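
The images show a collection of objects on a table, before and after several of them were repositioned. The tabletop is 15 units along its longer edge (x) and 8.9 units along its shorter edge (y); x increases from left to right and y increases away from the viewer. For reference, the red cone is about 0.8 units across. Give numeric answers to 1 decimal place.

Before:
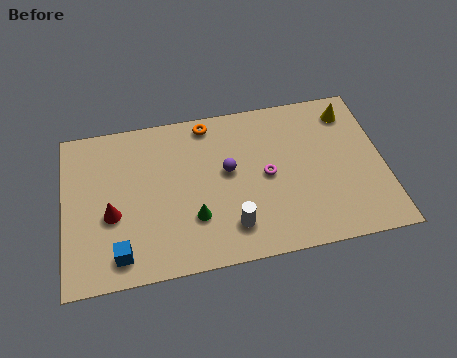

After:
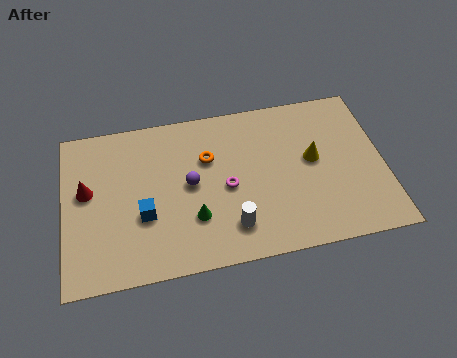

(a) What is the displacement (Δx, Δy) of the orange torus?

(-0.1, -2.0)

From the two frames, the orange torus sits at roughly (6.9, 7.9) before and (6.8, 5.9) after.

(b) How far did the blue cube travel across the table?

2.2

From (2.5, 1.4) to (3.7, 3.3), the blue cube covered √(1.2² + 1.9²) ≈ 2.2 units.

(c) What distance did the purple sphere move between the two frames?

1.8

From (7.7, 5.0) to (5.9, 4.6), the purple sphere covered √(1.8² + 0.4²) ≈ 1.8 units.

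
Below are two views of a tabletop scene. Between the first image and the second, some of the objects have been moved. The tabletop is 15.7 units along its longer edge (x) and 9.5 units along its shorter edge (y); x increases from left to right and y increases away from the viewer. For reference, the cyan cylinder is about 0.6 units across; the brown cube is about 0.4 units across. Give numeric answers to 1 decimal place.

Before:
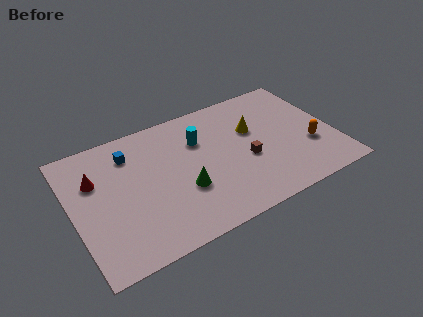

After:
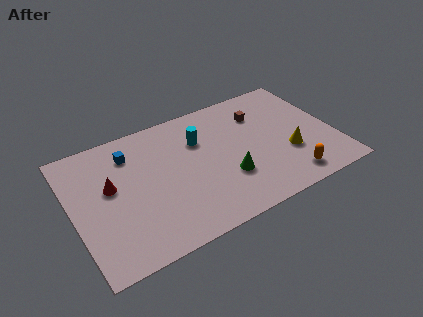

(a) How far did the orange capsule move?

2.5

The orange capsule moved from about (14.1, 3.3) to (12.5, 1.4), a distance of √(1.6² + 1.9²) ≈ 2.5.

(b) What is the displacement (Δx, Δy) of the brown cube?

(1.3, 3.1)

From the two frames, the brown cube sits at roughly (10.3, 3.9) before and (11.6, 7.0) after.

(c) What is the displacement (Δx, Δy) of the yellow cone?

(1.8, -2.7)

The yellow cone was at about (11.0, 6.0) and moved to about (12.8, 3.3).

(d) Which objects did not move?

the cyan cylinder and the blue cube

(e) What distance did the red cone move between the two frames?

1.2

From (1.5, 6.4) to (2.3, 5.5), the red cone covered √(0.8² + 0.9²) ≈ 1.2 units.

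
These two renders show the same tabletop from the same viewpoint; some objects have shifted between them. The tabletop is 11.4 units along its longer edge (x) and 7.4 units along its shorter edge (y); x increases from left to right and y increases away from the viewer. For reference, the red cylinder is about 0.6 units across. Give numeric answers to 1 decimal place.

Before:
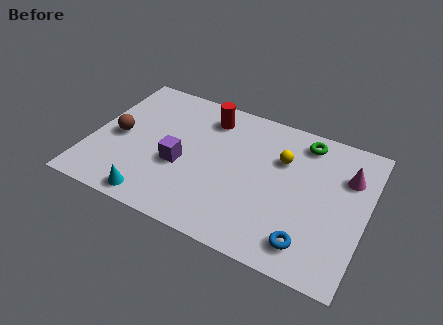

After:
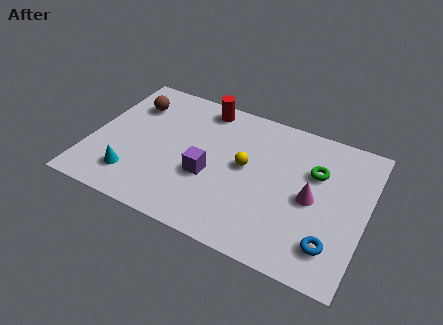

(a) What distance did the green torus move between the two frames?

1.5

The green torus was near (8.6, 6.3) before and (9.2, 4.9) after, so it travelled √(0.6² + 1.4²) ≈ 1.5 units.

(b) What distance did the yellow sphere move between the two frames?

1.7

From (7.8, 5.0) to (6.4, 4.0), the yellow sphere covered √(1.4² + 1.0²) ≈ 1.7 units.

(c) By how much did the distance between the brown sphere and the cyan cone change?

+0.6

Before: roughly 3.3 units apart; after: 3.9. That's 0.6 units further apart.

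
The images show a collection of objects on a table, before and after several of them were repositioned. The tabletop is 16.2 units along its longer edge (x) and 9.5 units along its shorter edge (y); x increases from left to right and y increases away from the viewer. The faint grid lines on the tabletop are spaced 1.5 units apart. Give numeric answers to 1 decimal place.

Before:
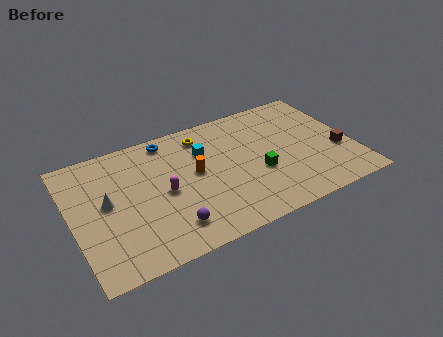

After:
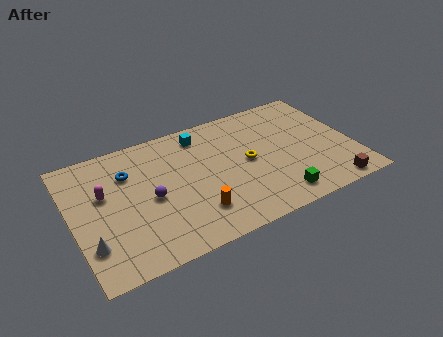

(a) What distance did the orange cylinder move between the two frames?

2.9

The orange cylinder moved from about (7.1, 5.2) to (6.7, 2.3), a distance of √(0.4² + 2.9²) ≈ 2.9.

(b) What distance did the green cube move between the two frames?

2.4

The green cube was near (10.6, 3.7) before and (11.3, 1.4) after, so it travelled √(0.7² + 2.3²) ≈ 2.4 units.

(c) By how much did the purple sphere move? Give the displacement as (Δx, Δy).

(-0.8, 2.5)

From the two frames, the purple sphere sits at roughly (5.2, 1.9) before and (4.4, 4.4) after.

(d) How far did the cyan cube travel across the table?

1.4

The cyan cube was near (7.8, 6.6) before and (7.8, 8.0) after, so it travelled √(0.0² + 1.4²) ≈ 1.4 units.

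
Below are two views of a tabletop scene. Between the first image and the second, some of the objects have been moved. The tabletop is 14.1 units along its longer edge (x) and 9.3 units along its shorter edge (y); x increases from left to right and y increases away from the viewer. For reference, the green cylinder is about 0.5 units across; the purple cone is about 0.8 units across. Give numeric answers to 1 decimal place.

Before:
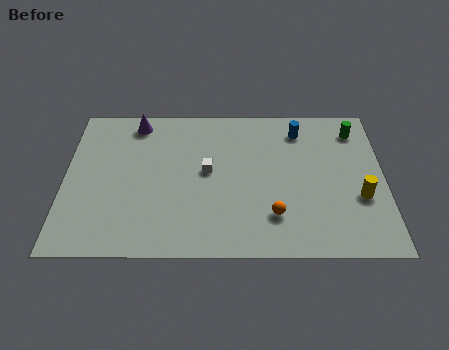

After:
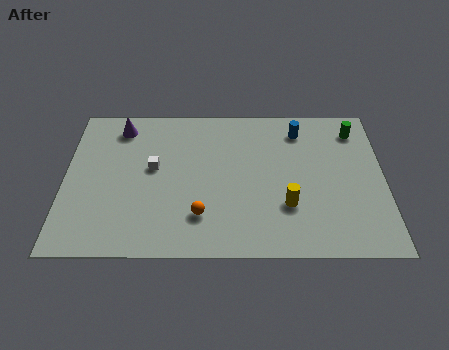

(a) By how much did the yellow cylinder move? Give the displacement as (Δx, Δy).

(-3.2, -0.5)

The yellow cylinder started near (13.0, 3.4) and ended near (9.8, 2.9).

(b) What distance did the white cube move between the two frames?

2.4

From (6.3, 5.0) to (3.9, 5.2), the white cube covered √(2.4² + 0.2²) ≈ 2.4 units.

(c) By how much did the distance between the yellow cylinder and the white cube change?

-0.6

Before: roughly 6.9 units apart; after: 6.3. That's 0.6 units closer together.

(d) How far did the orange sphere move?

3.2

The orange sphere moved from about (9.2, 2.3) to (6.0, 2.3), a distance of √(3.2² + 0.0²) ≈ 3.2.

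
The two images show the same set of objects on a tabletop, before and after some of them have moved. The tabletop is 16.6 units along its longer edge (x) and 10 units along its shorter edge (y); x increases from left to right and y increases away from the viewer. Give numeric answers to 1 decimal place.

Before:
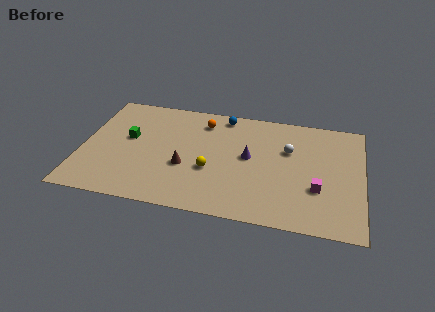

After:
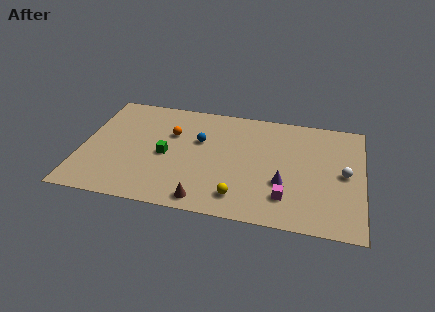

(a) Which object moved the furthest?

the white sphere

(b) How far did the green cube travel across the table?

2.5

The green cube was near (2.7, 5.7) before and (5.0, 4.6) after, so it travelled √(2.3² + 1.1²) ≈ 2.5 units.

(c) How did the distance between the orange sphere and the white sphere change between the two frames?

+5.0

Before: roughly 5.4 units apart; after: 10.4. That's 5.0 units further apart.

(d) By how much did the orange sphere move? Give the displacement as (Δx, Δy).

(-1.8, -1.5)

From the two frames, the orange sphere sits at roughly (7.0, 8.1) before and (5.2, 6.6) after.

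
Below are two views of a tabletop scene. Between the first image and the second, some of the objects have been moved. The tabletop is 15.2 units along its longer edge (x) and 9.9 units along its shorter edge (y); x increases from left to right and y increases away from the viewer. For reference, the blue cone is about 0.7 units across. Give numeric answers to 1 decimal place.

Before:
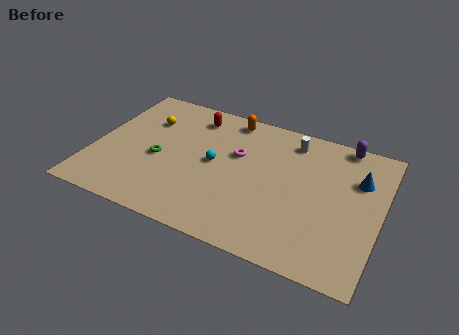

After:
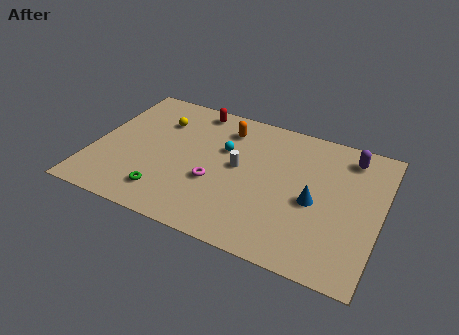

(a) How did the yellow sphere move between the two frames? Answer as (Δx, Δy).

(0.7, 0.2)

The yellow sphere started near (2.5, 7.0) and ended near (3.2, 7.2).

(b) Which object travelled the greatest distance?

the white cylinder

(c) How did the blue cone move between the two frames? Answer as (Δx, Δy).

(-2.1, -2.4)

The blue cone started near (13.9, 6.8) and ended near (11.8, 4.4).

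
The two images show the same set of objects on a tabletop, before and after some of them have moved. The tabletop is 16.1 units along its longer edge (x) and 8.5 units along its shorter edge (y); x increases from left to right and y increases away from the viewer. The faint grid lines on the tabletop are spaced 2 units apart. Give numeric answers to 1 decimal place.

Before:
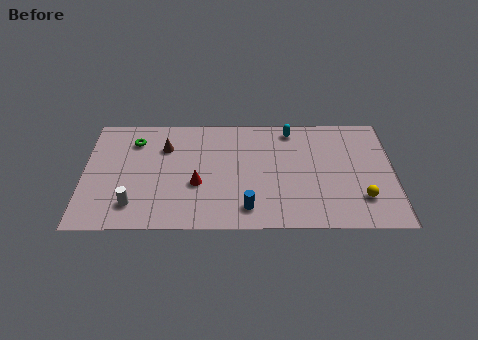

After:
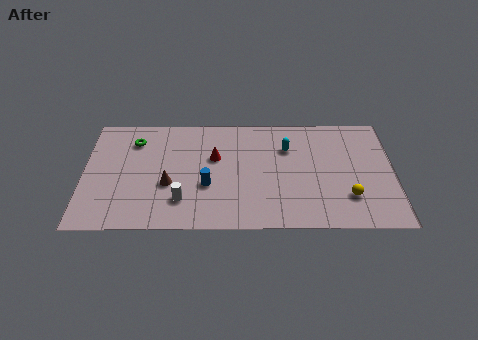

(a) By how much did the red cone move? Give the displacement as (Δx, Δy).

(0.9, 2.0)

The red cone started near (5.9, 3.3) and ended near (6.8, 5.3).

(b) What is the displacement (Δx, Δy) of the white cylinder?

(2.5, 0.3)

From the two frames, the white cylinder sits at roughly (2.6, 1.8) before and (5.1, 2.1) after.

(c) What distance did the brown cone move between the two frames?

2.8

From (4.2, 6.1) to (4.4, 3.3), the brown cone covered √(0.2² + 2.8²) ≈ 2.8 units.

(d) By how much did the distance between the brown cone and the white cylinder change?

-3.2

Before: roughly 4.6 units apart; after: 1.4. That's 3.2 units closer together.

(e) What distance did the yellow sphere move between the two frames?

0.7

The yellow sphere moved from about (14.4, 2.2) to (13.7, 2.3), a distance of √(0.7² + 0.1²) ≈ 0.7.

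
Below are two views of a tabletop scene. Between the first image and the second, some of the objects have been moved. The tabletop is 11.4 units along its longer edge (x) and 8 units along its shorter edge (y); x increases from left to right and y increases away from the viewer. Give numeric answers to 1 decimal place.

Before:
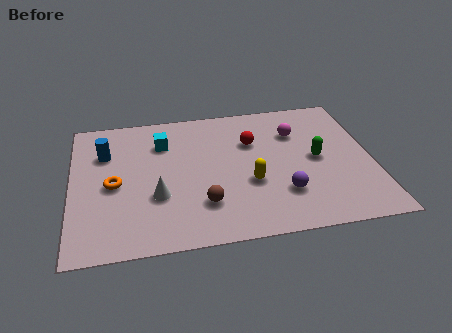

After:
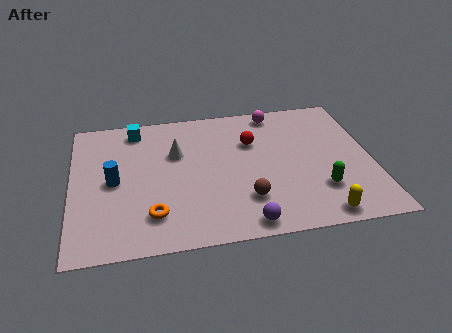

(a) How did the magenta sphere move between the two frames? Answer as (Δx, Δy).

(-0.7, 1.4)

From the two frames, the magenta sphere sits at roughly (8.6, 5.7) before and (7.9, 7.1) after.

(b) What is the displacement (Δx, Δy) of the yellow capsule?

(2.5, -2.2)

The yellow capsule was at about (6.7, 3.0) and moved to about (9.2, 0.8).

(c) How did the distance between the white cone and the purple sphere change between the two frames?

+0.3

They were about 4.7 units apart before and 5.0 after — 0.3 units further apart.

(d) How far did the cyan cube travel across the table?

1.4

From (3.5, 5.9) to (2.5, 6.9), the cyan cube covered √(1.0² + 1.0²) ≈ 1.4 units.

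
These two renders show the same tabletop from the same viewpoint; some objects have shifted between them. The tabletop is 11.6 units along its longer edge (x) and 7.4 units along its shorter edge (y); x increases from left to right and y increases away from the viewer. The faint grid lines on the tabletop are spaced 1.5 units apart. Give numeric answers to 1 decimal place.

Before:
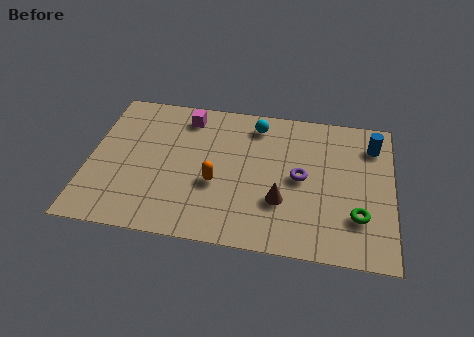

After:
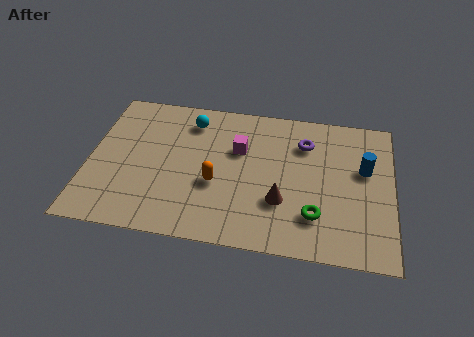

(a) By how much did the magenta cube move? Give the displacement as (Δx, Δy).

(2.1, -1.4)

The magenta cube started near (3.6, 6.2) and ended near (5.7, 4.8).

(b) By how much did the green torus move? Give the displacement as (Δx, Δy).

(-1.6, -0.2)

The green torus was at about (10.3, 2.1) and moved to about (8.7, 1.9).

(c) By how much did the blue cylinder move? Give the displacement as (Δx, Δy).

(-0.3, -1.3)

The blue cylinder started near (10.8, 5.8) and ended near (10.5, 4.5).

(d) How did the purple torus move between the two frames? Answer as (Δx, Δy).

(0.1, 1.8)

The purple torus started near (8.1, 3.7) and ended near (8.2, 5.5).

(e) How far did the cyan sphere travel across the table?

2.5

The cyan sphere was near (6.3, 6.2) before and (3.8, 6.0) after, so it travelled √(2.5² + 0.2²) ≈ 2.5 units.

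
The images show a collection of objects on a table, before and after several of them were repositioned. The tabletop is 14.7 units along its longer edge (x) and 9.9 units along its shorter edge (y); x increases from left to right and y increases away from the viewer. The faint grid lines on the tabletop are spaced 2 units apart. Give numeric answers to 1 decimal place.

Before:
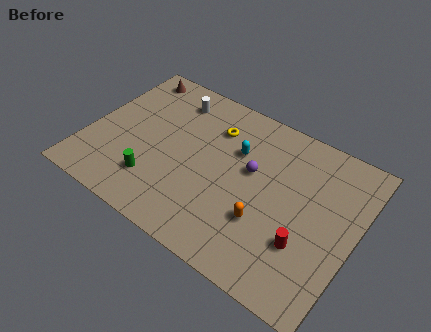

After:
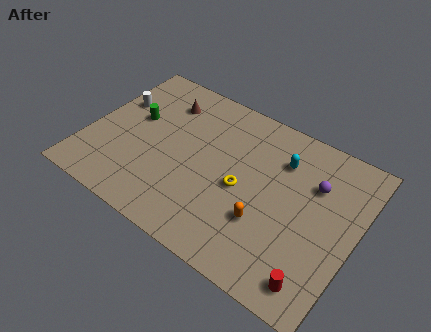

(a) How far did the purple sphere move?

3.4

From (8.9, 5.8) to (12.2, 6.8), the purple sphere covered √(3.3² + 1.0²) ≈ 3.4 units.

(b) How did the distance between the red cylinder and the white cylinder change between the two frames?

+3.4

They were about 9.7 units apart before and 13.1 after — 3.4 units further apart.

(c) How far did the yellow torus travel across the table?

3.6

The yellow torus was near (6.5, 7.4) before and (8.6, 4.5) after, so it travelled √(2.1² + 2.9²) ≈ 3.6 units.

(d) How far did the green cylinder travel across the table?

3.8

The green cylinder was near (4.1, 2.4) before and (2.3, 5.8) after, so it travelled √(1.8² + 3.4²) ≈ 3.8 units.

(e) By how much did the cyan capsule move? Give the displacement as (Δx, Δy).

(2.4, 0.7)

The cyan capsule started near (7.9, 6.6) and ended near (10.3, 7.3).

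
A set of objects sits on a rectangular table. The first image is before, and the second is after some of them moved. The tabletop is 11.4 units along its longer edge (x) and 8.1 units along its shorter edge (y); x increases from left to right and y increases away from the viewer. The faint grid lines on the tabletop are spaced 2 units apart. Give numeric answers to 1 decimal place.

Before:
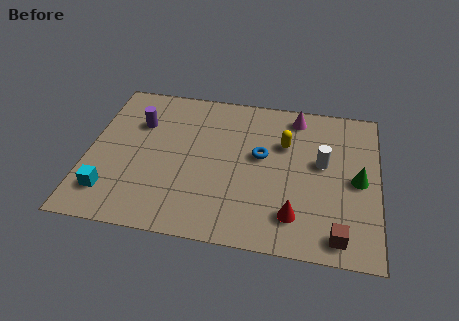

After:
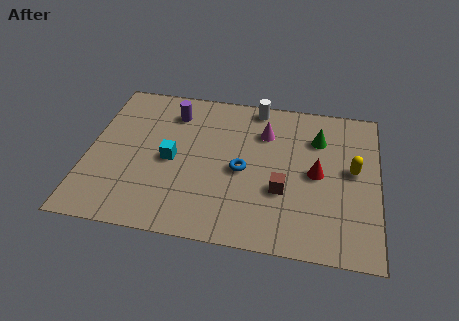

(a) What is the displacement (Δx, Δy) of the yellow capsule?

(2.7, -1.0)

The yellow capsule was at about (7.7, 5.4) and moved to about (10.4, 4.4).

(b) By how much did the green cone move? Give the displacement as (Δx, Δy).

(-1.6, 2.0)

From the two frames, the green cone sits at roughly (10.6, 3.9) before and (9.0, 5.9) after.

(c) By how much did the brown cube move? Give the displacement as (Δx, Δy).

(-2.2, 1.9)

From the two frames, the brown cube sits at roughly (9.9, 1.0) before and (7.7, 2.9) after.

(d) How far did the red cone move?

2.4

The red cone moved from about (8.2, 1.7) to (9.0, 4.0), a distance of √(0.8² + 2.3²) ≈ 2.4.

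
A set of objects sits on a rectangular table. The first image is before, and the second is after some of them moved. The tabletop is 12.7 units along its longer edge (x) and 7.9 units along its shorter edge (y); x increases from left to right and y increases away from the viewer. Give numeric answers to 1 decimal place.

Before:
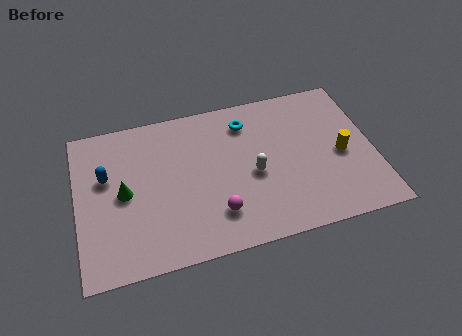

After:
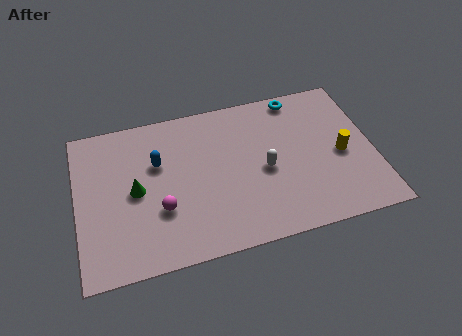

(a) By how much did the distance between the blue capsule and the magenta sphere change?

-3.0

The distance was about 5.4 in the first image and 2.4 in the second, so they moved 3.0 units closer together.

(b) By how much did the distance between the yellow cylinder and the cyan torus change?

-0.9

They were about 4.7 units apart before and 3.8 after — 0.9 units closer together.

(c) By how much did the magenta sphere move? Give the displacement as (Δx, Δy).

(-2.3, 0.8)

From the two frames, the magenta sphere sits at roughly (5.8, 1.9) before and (3.5, 2.7) after.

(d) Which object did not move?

the yellow cylinder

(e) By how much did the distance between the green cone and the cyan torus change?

+2.0

They were about 5.9 units apart before and 7.9 after — 2.0 units further apart.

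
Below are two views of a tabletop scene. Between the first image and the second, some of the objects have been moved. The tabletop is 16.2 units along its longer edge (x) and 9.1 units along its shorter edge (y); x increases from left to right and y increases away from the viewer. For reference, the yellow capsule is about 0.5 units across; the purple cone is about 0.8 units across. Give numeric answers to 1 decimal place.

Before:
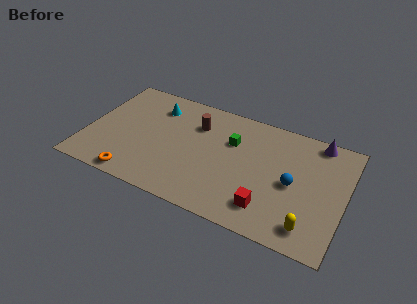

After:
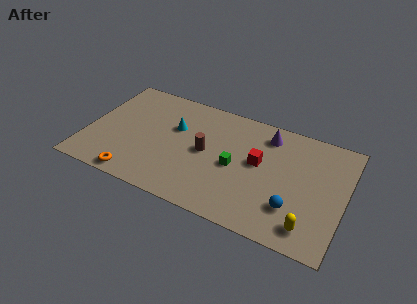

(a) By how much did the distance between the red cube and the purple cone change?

-4.4

They were about 6.8 units apart before and 2.4 after — 4.4 units closer together.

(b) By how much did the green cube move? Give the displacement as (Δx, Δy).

(0.4, -1.9)

The green cube started near (9.0, 6.1) and ended near (9.4, 4.2).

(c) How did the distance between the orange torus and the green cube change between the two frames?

-0.8

The distance was about 7.6 in the first image and 6.8 in the second, so they moved 0.8 units closer together.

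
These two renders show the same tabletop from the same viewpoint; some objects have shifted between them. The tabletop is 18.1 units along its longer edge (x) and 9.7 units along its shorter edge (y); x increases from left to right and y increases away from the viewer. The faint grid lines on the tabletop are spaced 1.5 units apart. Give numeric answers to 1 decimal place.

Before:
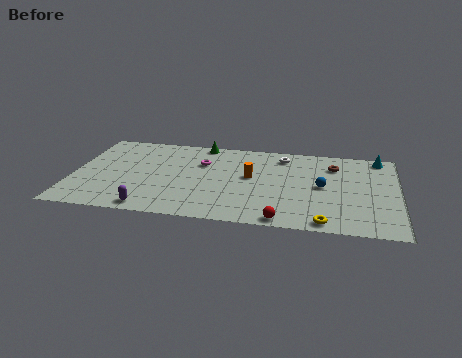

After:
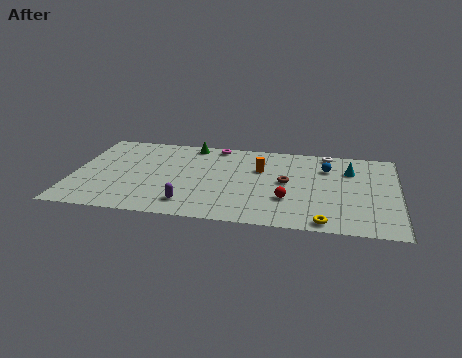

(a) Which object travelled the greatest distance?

the brown torus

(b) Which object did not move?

the yellow torus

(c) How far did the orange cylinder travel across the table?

1.1

From (9.9, 5.4) to (10.4, 6.4), the orange cylinder covered √(0.5² + 1.0²) ≈ 1.1 units.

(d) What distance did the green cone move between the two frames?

0.6

From (7.0, 8.9) to (6.4, 8.7), the green cone covered √(0.6² + 0.2²) ≈ 0.6 units.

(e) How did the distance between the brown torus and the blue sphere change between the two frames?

+0.4

Before: roughly 2.6 units apart; after: 3.0. That's 0.4 units further apart.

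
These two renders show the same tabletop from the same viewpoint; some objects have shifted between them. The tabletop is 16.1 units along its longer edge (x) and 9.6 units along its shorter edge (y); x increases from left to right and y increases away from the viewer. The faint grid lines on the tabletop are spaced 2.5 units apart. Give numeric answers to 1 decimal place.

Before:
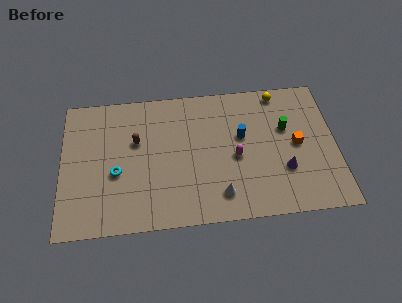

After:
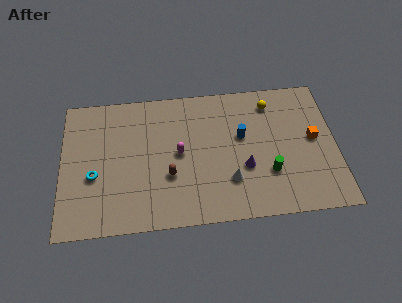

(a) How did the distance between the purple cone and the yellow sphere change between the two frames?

-0.8

Before: roughly 5.5 units apart; after: 4.7. That's 0.8 units closer together.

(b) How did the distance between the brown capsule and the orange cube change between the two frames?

-0.8

They were about 9.5 units apart before and 8.7 after — 0.8 units closer together.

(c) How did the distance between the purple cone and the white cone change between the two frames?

-2.8

Before: roughly 4.0 units apart; after: 1.2. That's 2.8 units closer together.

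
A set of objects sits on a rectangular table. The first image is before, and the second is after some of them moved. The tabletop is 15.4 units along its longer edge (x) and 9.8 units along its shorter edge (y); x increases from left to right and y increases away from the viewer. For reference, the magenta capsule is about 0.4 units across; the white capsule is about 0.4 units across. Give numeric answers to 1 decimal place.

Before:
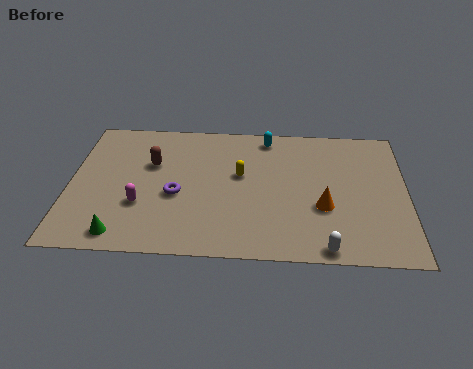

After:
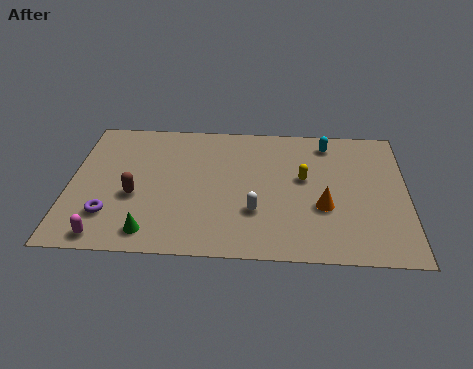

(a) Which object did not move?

the orange cone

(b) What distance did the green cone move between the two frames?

1.3

The green cone moved from about (2.5, 1.2) to (3.8, 1.4), a distance of √(1.3² + 0.2²) ≈ 1.3.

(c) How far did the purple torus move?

3.4

The purple torus moved from about (4.9, 4.1) to (1.9, 2.5), a distance of √(3.0² + 1.6²) ≈ 3.4.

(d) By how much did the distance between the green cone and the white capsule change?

-4.2

Before: roughly 9.2 units apart; after: 5.0. That's 4.2 units closer together.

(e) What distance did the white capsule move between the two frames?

3.9

From (11.7, 0.8) to (8.5, 3.1), the white capsule covered √(3.2² + 2.3²) ≈ 3.9 units.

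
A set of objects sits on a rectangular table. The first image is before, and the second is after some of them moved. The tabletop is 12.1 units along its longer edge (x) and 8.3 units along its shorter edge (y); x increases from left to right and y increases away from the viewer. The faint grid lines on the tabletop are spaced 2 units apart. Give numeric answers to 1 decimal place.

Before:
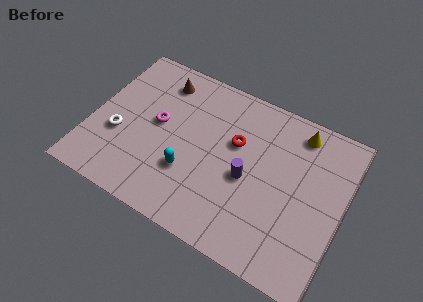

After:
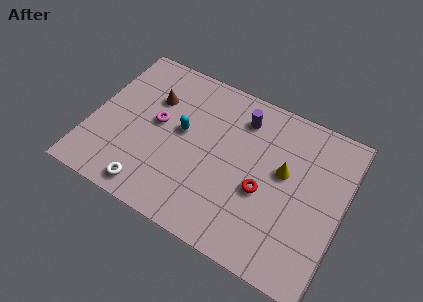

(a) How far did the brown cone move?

1.1

The brown cone moved from about (2.9, 6.8) to (2.7, 5.7), a distance of √(0.2² + 1.1²) ≈ 1.1.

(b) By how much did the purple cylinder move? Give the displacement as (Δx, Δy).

(-0.7, 2.9)

The purple cylinder started near (7.6, 3.7) and ended near (6.9, 6.6).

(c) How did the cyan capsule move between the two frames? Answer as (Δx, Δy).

(-0.6, 1.9)

From the two frames, the cyan capsule sits at roughly (4.9, 2.7) before and (4.3, 4.6) after.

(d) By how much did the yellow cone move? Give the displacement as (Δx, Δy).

(-0.4, -2.3)

The yellow cone was at about (9.6, 7.1) and moved to about (9.2, 4.8).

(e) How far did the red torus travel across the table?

2.4

From (6.8, 5.2) to (8.4, 3.4), the red torus covered √(1.6² + 1.8²) ≈ 2.4 units.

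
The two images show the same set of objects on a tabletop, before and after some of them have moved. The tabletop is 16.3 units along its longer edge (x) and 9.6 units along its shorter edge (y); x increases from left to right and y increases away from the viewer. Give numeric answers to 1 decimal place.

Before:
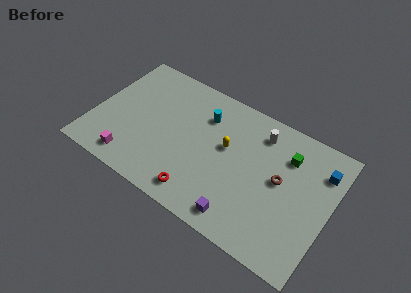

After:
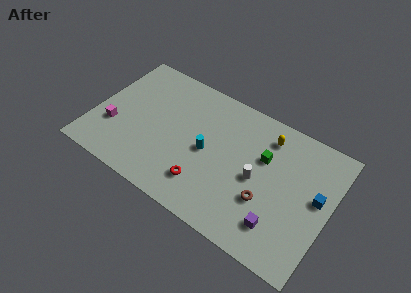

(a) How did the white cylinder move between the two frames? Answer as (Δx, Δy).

(0.3, -3.3)

The white cylinder started near (11.1, 7.8) and ended near (11.4, 4.5).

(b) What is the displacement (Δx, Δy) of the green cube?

(-1.5, -0.9)

From the two frames, the green cube sits at roughly (13.1, 7.1) before and (11.6, 6.2) after.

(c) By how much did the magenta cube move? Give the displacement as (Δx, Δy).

(-1.6, 1.8)

From the two frames, the magenta cube sits at roughly (3.1, 1.4) before and (1.5, 3.2) after.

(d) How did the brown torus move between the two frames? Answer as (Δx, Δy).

(-0.7, -1.9)

From the two frames, the brown torus sits at roughly (12.9, 5.2) before and (12.2, 3.3) after.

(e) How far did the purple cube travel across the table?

2.6

The purple cube moved from about (10.8, 1.3) to (13.3, 2.1), a distance of √(2.5² + 0.8²) ≈ 2.6.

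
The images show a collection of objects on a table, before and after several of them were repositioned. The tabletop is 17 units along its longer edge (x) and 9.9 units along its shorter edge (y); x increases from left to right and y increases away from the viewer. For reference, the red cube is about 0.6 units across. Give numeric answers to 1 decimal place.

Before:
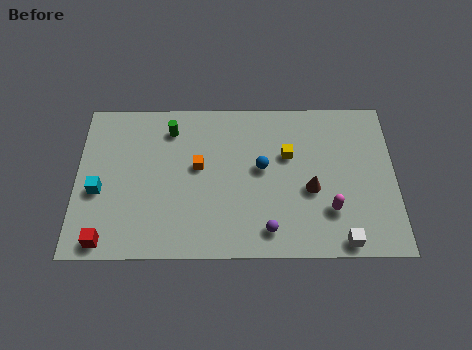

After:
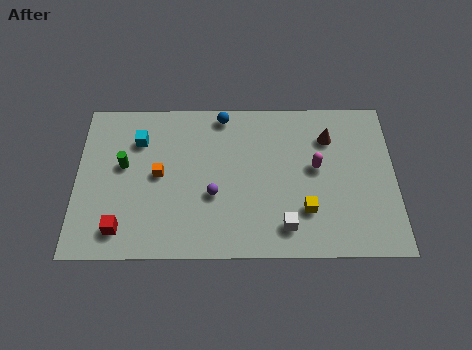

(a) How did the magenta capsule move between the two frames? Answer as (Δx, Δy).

(-0.7, 2.7)

The magenta capsule started near (13.5, 2.8) and ended near (12.8, 5.5).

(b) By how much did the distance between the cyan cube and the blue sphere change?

-4.0

They were about 8.8 units apart before and 4.8 after — 4.0 units closer together.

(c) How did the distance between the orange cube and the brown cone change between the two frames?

+3.2

They were about 6.2 units apart before and 9.4 after — 3.2 units further apart.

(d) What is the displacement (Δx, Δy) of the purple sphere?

(-2.9, 2.2)

From the two frames, the purple sphere sits at roughly (10.2, 1.6) before and (7.3, 3.8) after.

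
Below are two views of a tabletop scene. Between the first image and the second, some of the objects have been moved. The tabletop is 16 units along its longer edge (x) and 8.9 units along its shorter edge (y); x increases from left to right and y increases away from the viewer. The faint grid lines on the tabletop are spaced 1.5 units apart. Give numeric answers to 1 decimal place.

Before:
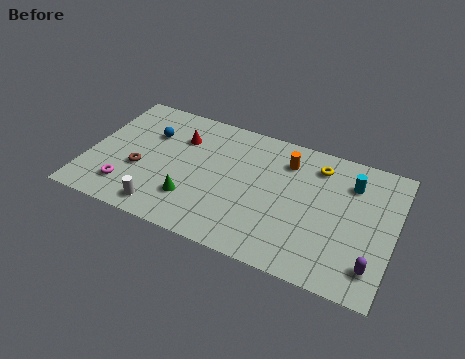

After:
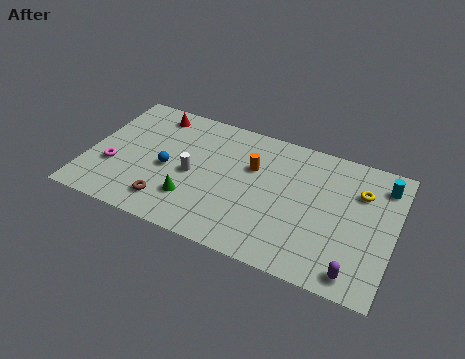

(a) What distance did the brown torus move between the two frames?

2.4

The brown torus moved from about (2.8, 3.4) to (4.5, 1.7), a distance of √(1.7² + 1.7²) ≈ 2.4.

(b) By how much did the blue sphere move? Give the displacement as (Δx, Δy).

(1.2, -2.1)

From the two frames, the blue sphere sits at roughly (3.0, 6.1) before and (4.2, 4.0) after.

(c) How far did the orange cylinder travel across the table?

2.0

The orange cylinder moved from about (10.2, 6.9) to (8.5, 5.8), a distance of √(1.7² + 1.1²) ≈ 2.0.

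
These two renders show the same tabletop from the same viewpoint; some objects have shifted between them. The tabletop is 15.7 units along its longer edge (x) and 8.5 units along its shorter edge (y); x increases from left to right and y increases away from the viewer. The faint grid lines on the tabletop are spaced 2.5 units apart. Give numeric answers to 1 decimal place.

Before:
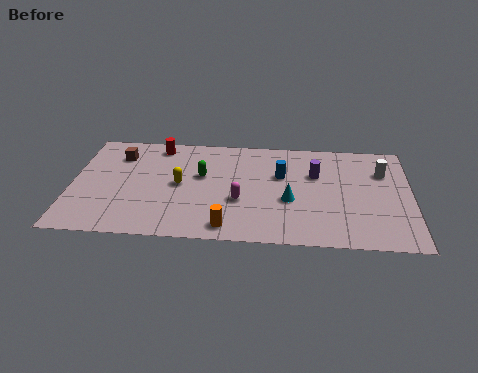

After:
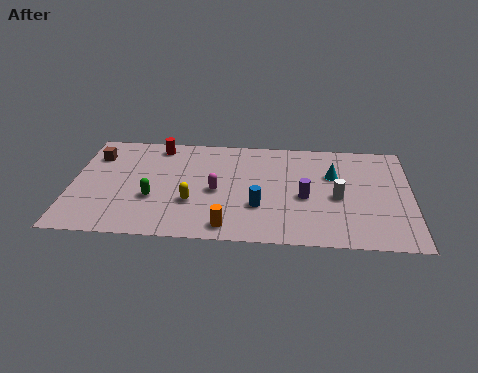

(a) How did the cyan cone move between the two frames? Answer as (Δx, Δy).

(2.0, 2.2)

The cyan cone started near (10.1, 3.4) and ended near (12.1, 5.6).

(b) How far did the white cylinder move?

3.0

From (14.4, 6.0) to (12.3, 3.8), the white cylinder covered √(2.1² + 2.2²) ≈ 3.0 units.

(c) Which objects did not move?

the red cylinder and the orange cylinder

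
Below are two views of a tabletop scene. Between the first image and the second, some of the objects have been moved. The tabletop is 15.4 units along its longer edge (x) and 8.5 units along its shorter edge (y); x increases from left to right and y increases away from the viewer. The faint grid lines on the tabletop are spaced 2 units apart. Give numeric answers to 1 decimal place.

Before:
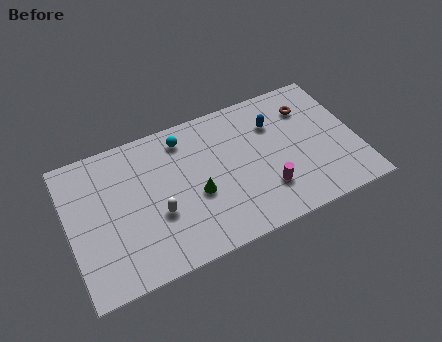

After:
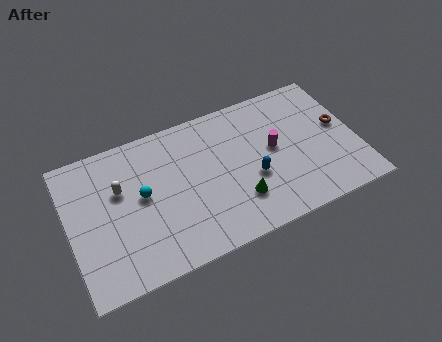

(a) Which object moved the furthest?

the cyan sphere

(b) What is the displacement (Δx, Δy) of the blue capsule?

(-1.5, -2.8)

The blue capsule started near (11.2, 6.1) and ended near (9.7, 3.3).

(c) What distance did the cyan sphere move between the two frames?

3.5

From (6.4, 7.1) to (3.9, 4.6), the cyan sphere covered √(2.5² + 2.5²) ≈ 3.5 units.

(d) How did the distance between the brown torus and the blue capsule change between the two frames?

+3.2

They were about 1.9 units apart before and 5.1 after — 3.2 units further apart.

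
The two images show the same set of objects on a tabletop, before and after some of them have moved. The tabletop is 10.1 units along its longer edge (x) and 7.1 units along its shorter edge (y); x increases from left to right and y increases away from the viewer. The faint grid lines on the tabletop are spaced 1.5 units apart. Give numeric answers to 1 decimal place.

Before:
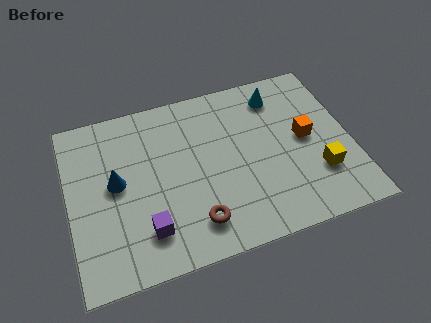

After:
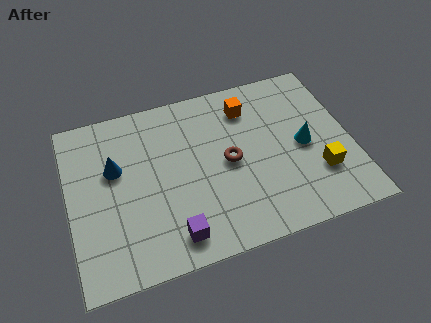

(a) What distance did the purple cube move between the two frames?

1.0

The purple cube moved from about (2.6, 1.6) to (3.5, 1.1), a distance of √(0.9² + 0.5²) ≈ 1.0.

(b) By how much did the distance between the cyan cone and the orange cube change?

+0.6

They were about 2.2 units apart before and 2.8 after — 0.6 units further apart.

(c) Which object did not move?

the yellow cube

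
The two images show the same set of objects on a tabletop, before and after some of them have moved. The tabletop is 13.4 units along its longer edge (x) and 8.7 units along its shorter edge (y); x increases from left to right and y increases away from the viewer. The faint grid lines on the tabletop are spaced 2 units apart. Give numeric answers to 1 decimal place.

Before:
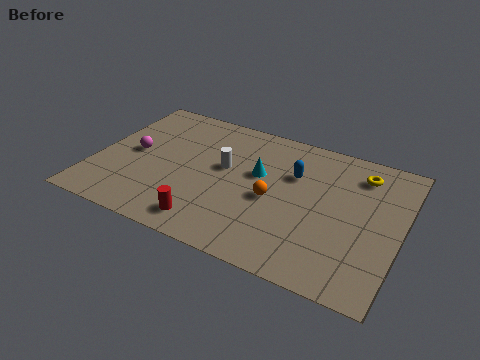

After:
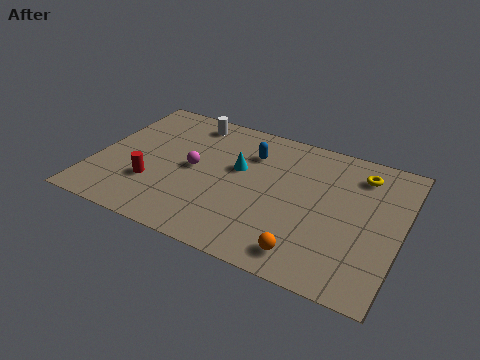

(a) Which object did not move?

the yellow torus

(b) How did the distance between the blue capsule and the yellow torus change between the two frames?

+1.8

Before: roughly 3.0 units apart; after: 4.8. That's 1.8 units further apart.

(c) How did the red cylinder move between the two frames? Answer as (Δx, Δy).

(-2.7, 1.4)

From the two frames, the red cylinder sits at roughly (5.4, 1.3) before and (2.7, 2.7) after.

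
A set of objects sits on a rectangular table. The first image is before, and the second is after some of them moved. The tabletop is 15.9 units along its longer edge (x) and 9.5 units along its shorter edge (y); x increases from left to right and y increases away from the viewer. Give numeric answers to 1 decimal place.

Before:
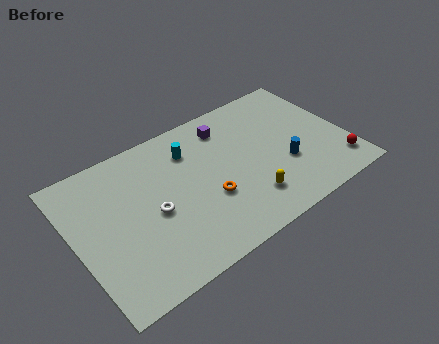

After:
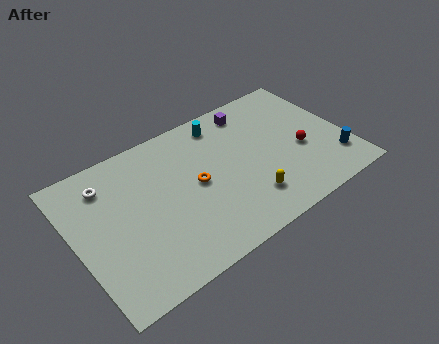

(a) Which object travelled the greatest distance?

the white torus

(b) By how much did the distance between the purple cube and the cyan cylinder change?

-0.6

They were about 2.4 units apart before and 1.8 after — 0.6 units closer together.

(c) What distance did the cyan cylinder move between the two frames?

2.3

The cyan cylinder moved from about (7.1, 7.2) to (9.2, 8.1), a distance of √(2.1² + 0.9²) ≈ 2.3.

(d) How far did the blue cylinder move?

3.0

The blue cylinder moved from about (12.1, 3.4) to (14.9, 2.2), a distance of √(2.8² + 1.2²) ≈ 3.0.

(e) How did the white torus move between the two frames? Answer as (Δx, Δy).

(-2.2, 3.2)

The white torus was at about (4.4, 4.3) and moved to about (2.2, 7.5).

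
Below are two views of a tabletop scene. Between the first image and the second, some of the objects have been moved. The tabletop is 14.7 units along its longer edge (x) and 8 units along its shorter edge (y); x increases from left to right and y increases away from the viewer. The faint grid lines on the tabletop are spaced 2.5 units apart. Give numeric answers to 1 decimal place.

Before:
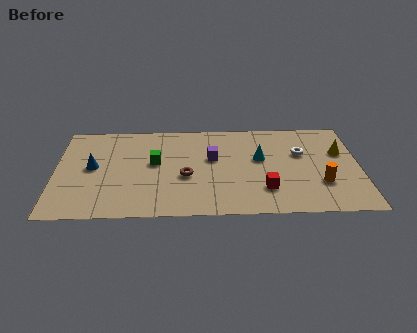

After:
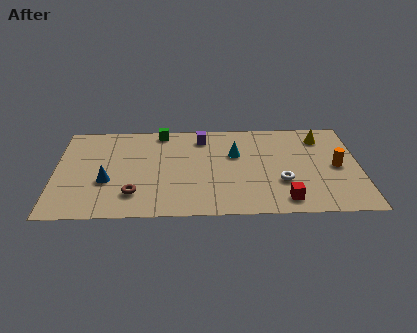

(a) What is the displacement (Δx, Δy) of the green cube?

(0.3, 2.7)

From the two frames, the green cube sits at roughly (4.8, 4.5) before and (5.1, 7.2) after.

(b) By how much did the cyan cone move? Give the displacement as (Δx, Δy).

(-1.2, 0.4)

From the two frames, the cyan cone sits at roughly (9.9, 4.7) before and (8.7, 5.1) after.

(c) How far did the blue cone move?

1.4

The blue cone moved from about (1.8, 4.2) to (2.5, 3.0), a distance of √(0.7² + 1.2²) ≈ 1.4.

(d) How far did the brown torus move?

2.9

The brown torus was near (6.3, 3.3) before and (3.8, 1.9) after, so it travelled √(2.5² + 1.4²) ≈ 2.9 units.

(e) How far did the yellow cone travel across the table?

1.6

From (13.8, 5.1) to (12.9, 6.4), the yellow cone covered √(0.9² + 1.3²) ≈ 1.6 units.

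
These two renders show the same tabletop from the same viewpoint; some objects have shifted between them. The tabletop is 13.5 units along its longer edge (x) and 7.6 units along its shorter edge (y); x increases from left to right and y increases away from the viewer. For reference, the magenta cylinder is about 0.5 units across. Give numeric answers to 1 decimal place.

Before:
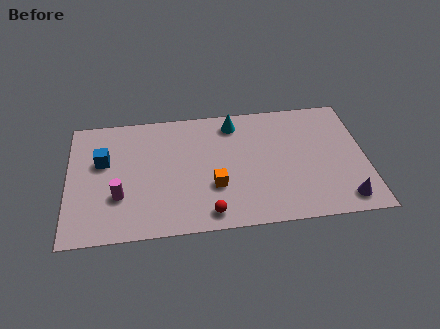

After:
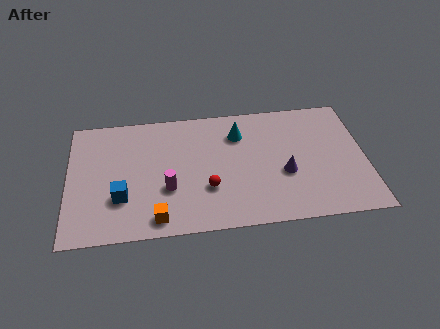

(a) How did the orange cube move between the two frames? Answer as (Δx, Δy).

(-2.6, -1.6)

The orange cube was at about (6.6, 2.6) and moved to about (4.0, 1.0).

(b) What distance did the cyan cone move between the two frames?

0.7

From (7.6, 6.4) to (7.8, 5.7), the cyan cone covered √(0.2² + 0.7²) ≈ 0.7 units.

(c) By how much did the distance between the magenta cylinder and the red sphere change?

-2.5

The distance was about 4.3 in the first image and 1.8 in the second, so they moved 2.5 units closer together.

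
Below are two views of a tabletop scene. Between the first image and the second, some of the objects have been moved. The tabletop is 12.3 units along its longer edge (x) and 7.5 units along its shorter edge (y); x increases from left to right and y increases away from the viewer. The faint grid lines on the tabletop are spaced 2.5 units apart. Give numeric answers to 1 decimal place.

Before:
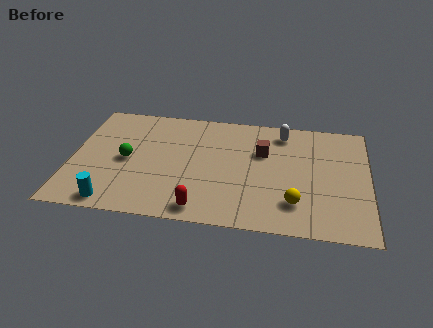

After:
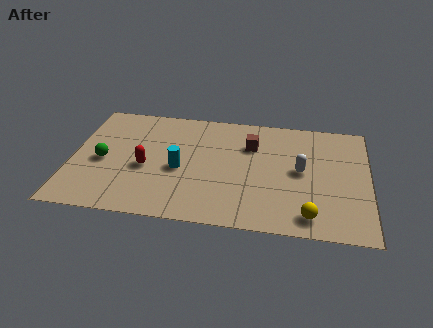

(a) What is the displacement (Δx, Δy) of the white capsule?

(0.8, -2.4)

The white capsule started near (8.7, 6.3) and ended near (9.5, 3.9).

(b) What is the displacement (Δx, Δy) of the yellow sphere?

(0.6, -0.7)

The yellow sphere was at about (9.3, 1.8) and moved to about (9.9, 1.1).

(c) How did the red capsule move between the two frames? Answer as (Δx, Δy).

(-2.4, 2.3)

The red capsule was at about (5.5, 0.9) and moved to about (3.1, 3.2).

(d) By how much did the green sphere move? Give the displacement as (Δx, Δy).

(-1.0, -0.2)

From the two frames, the green sphere sits at roughly (2.3, 3.6) before and (1.3, 3.4) after.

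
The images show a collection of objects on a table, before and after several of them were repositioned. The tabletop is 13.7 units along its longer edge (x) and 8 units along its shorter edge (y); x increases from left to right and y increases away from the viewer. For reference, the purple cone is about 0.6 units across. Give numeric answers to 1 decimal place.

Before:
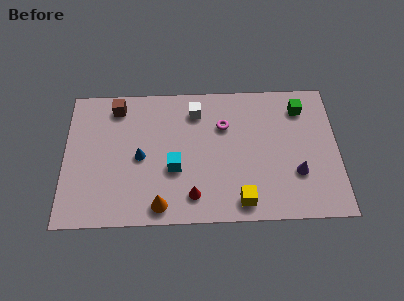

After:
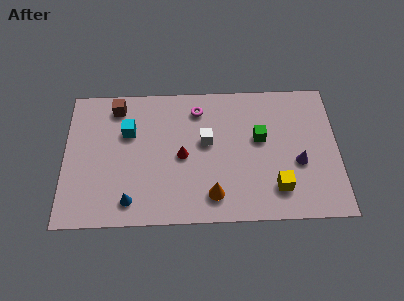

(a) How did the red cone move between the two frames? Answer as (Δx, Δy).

(-0.5, 2.3)

The red cone started near (6.4, 1.5) and ended near (5.9, 3.8).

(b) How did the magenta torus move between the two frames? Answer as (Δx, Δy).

(-1.3, 1.0)

From the two frames, the magenta torus sits at roughly (8.0, 5.5) before and (6.7, 6.5) after.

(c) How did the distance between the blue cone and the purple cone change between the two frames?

+0.7

Before: roughly 7.9 units apart; after: 8.6. That's 0.7 units further apart.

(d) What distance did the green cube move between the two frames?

2.7

The green cube moved from about (11.9, 6.4) to (9.8, 4.7), a distance of √(2.1² + 1.7²) ≈ 2.7.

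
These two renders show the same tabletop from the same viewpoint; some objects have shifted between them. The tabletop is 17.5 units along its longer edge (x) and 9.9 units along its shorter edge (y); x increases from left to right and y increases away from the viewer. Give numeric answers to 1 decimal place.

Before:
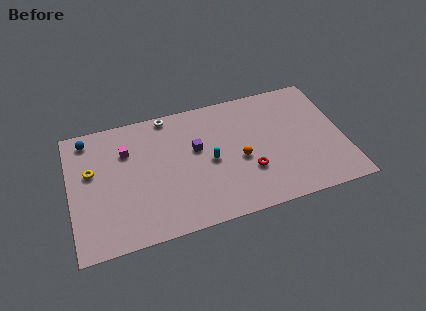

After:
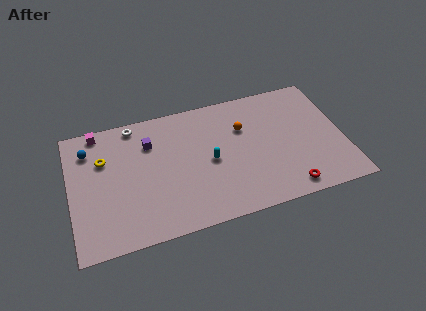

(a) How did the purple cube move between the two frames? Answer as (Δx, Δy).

(-2.9, 1.3)

The purple cube started near (8.1, 5.9) and ended near (5.2, 7.2).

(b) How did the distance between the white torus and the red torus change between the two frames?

+4.5

They were about 7.6 units apart before and 12.1 after — 4.5 units further apart.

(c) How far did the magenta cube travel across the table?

2.6

From (3.7, 7.0) to (2.0, 9.0), the magenta cube covered √(1.7² + 2.0²) ≈ 2.6 units.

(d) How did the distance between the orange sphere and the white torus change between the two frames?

+0.8

Before: roughly 6.4 units apart; after: 7.2. That's 0.8 units further apart.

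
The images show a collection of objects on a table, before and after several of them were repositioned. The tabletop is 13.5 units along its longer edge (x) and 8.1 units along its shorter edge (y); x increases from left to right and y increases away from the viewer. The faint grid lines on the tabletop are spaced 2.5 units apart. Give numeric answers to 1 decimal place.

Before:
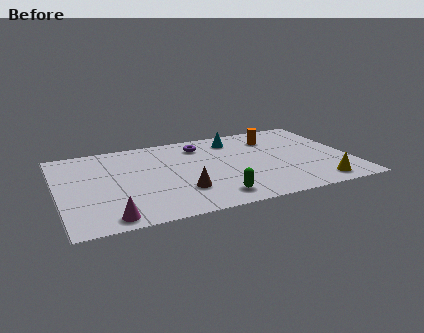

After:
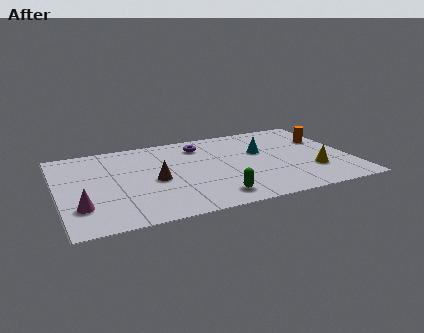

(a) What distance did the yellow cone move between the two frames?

1.3

The yellow cone was near (11.7, 1.1) before and (11.6, 2.4) after, so it travelled √(0.1² + 1.3²) ≈ 1.3 units.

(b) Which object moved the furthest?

the orange cylinder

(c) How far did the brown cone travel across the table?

1.8

From (5.5, 2.3) to (4.4, 3.7), the brown cone covered √(1.1² + 1.4²) ≈ 1.8 units.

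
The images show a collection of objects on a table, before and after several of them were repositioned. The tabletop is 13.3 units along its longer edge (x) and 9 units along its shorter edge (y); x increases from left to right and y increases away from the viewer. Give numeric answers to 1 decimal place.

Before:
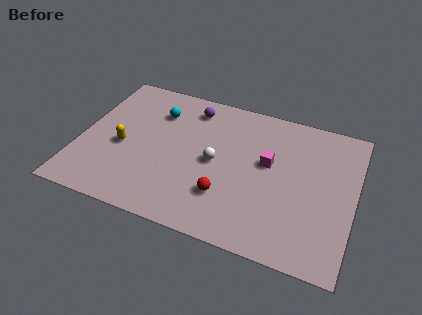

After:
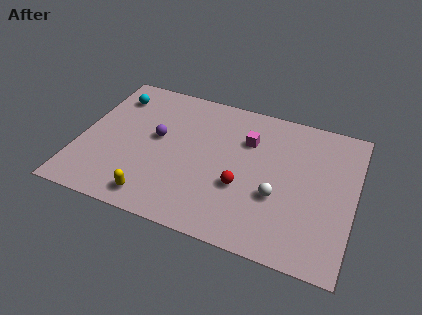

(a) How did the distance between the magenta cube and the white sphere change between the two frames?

+0.8

The distance was about 2.6 in the first image and 3.4 in the second, so they moved 0.8 units further apart.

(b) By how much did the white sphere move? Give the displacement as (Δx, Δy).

(3.1, -1.1)

From the two frames, the white sphere sits at roughly (6.6, 4.4) before and (9.7, 3.3) after.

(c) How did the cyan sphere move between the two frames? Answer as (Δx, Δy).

(-2.2, 0.4)

The cyan sphere was at about (3.5, 6.7) and moved to about (1.3, 7.1).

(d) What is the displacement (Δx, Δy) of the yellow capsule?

(1.9, -2.7)

The yellow capsule started near (2.1, 3.9) and ended near (4.0, 1.2).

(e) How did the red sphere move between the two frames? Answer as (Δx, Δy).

(0.7, 0.8)

From the two frames, the red sphere sits at roughly (7.3, 2.5) before and (8.0, 3.3) after.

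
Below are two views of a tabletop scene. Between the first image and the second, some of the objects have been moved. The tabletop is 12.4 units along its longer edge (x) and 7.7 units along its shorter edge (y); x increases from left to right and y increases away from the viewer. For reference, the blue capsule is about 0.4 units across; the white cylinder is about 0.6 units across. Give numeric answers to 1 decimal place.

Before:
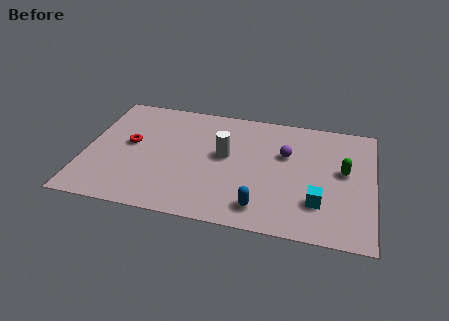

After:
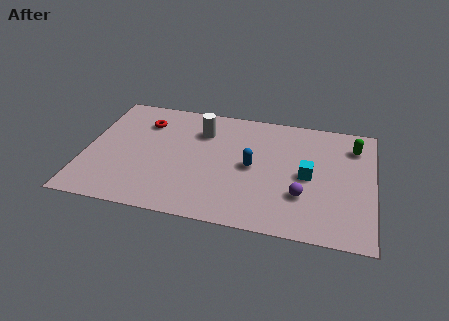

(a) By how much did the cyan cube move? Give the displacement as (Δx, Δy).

(-0.5, 1.6)

The cyan cube started near (10.1, 2.1) and ended near (9.6, 3.7).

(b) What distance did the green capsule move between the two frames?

1.7

The green capsule moved from about (11.1, 4.3) to (11.5, 6.0), a distance of √(0.4² + 1.7²) ≈ 1.7.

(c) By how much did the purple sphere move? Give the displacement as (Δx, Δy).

(0.8, -2.5)

The purple sphere started near (8.6, 4.9) and ended near (9.4, 2.4).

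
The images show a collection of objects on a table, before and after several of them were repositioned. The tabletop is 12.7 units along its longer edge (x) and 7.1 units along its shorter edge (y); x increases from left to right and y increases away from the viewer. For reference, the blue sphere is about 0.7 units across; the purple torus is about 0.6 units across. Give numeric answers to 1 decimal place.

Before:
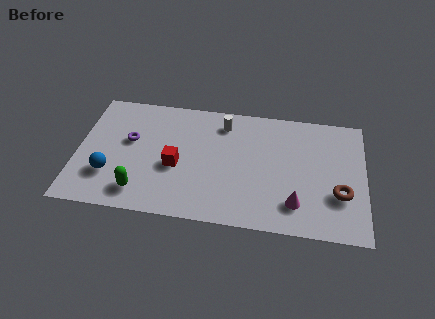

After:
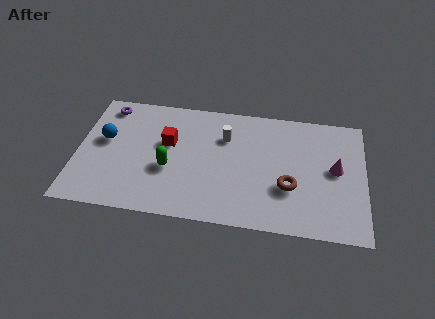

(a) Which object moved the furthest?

the magenta cone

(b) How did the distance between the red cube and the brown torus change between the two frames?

-1.5

Before: roughly 7.2 units apart; after: 5.7. That's 1.5 units closer together.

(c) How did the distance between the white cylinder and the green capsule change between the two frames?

-2.4

Before: roughly 5.7 units apart; after: 3.3. That's 2.4 units closer together.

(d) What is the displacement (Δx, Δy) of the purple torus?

(-1.1, 1.9)

From the two frames, the purple torus sits at roughly (2.3, 4.2) before and (1.2, 6.1) after.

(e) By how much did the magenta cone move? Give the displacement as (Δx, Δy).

(1.7, 2.2)

The magenta cone started near (9.7, 1.6) and ended near (11.4, 3.8).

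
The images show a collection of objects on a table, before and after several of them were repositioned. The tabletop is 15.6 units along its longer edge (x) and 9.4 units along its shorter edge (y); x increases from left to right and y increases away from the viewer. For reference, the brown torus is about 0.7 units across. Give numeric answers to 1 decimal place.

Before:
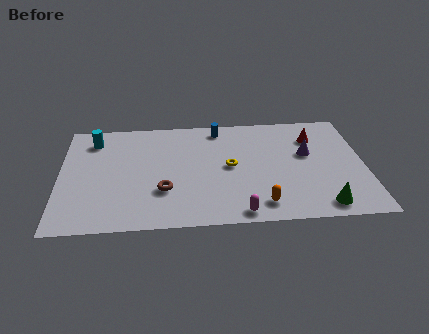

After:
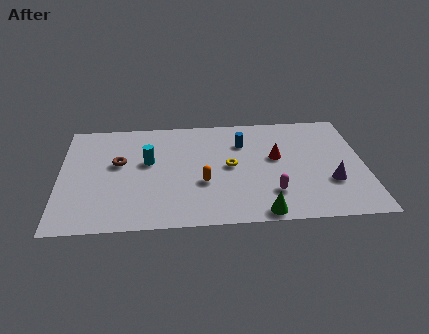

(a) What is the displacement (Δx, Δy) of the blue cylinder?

(1.2, -1.4)

The blue cylinder was at about (8.2, 8.2) and moved to about (9.4, 6.8).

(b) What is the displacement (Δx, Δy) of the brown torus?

(-2.3, 2.5)

The brown torus started near (5.3, 3.0) and ended near (3.0, 5.5).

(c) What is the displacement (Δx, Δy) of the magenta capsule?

(1.7, 1.5)

The magenta capsule was at about (9.1, 0.9) and moved to about (10.8, 2.4).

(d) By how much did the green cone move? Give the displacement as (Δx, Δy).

(-3.1, -0.4)

The green cone started near (13.3, 1.2) and ended near (10.2, 0.8).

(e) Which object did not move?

the yellow torus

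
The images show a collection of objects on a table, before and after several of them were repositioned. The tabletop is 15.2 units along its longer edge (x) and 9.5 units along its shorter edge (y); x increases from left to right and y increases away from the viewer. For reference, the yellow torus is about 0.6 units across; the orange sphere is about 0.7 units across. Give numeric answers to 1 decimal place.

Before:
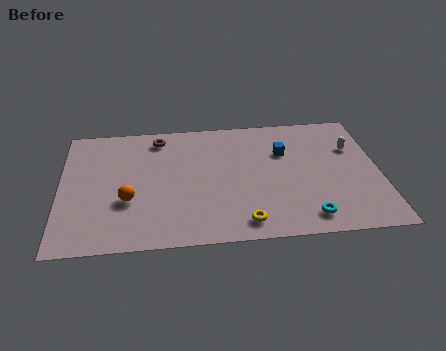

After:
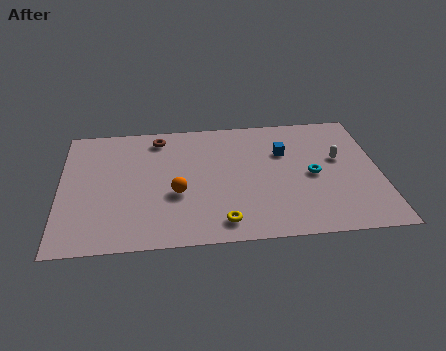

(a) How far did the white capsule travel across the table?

1.1

The white capsule moved from about (14.0, 6.4) to (13.3, 5.6), a distance of √(0.7² + 0.8²) ≈ 1.1.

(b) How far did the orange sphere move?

2.3

The orange sphere moved from about (3.2, 3.4) to (5.5, 3.7), a distance of √(2.3² + 0.3²) ≈ 2.3.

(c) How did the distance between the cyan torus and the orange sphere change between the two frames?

-2.1

The distance was about 8.6 in the first image and 6.5 in the second, so they moved 2.1 units closer together.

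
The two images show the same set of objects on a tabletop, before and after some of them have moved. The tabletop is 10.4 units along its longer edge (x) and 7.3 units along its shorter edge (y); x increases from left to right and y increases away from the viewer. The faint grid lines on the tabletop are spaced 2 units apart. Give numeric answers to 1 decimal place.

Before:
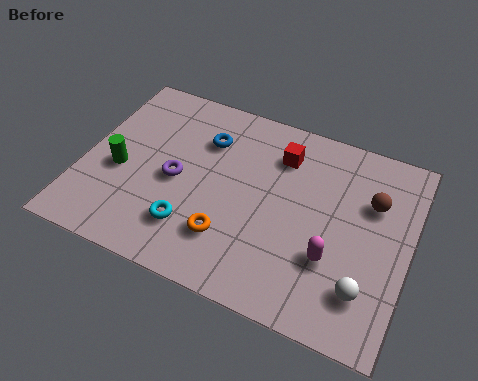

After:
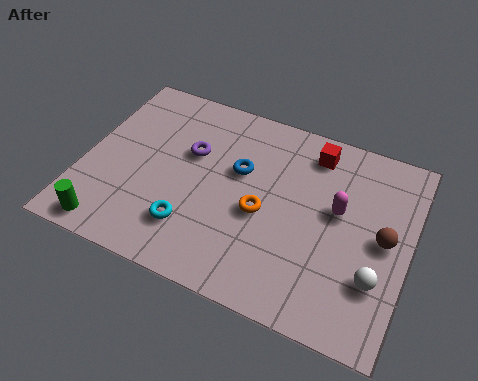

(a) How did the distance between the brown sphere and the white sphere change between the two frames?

-1.7

The distance was about 3.2 in the first image and 1.5 in the second, so they moved 1.7 units closer together.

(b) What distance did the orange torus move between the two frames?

1.6

The orange torus was near (4.9, 1.9) before and (5.8, 3.2) after, so it travelled √(0.9² + 1.3²) ≈ 1.6 units.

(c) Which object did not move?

the cyan torus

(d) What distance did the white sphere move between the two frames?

0.6

From (9.2, 1.7) to (9.5, 2.2), the white sphere covered √(0.3² + 0.5²) ≈ 0.6 units.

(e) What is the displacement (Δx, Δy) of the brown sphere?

(0.5, -1.2)

From the two frames, the brown sphere sits at roughly (9.1, 4.9) before and (9.6, 3.7) after.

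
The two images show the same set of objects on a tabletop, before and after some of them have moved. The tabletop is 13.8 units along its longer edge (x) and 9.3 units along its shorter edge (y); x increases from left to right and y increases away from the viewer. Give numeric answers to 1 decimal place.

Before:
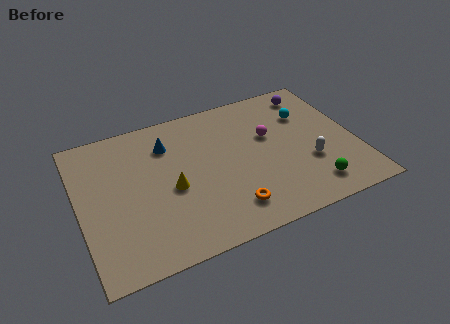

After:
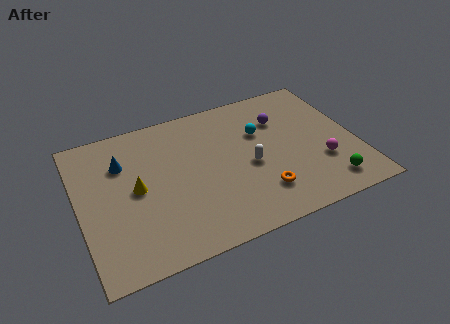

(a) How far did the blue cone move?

2.3

The blue cone was near (4.6, 7.0) before and (2.3, 6.6) after, so it travelled √(2.3² + 0.4²) ≈ 2.3 units.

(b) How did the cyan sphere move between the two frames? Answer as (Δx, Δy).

(-2.4, -0.4)

The cyan sphere was at about (11.6, 6.5) and moved to about (9.2, 6.1).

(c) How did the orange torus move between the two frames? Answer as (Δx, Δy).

(1.6, 0.4)

From the two frames, the orange torus sits at roughly (7.1, 1.8) before and (8.7, 2.2) after.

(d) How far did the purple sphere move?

2.2

The purple sphere was near (12.1, 7.9) before and (10.3, 6.6) after, so it travelled √(1.8² + 1.3²) ≈ 2.2 units.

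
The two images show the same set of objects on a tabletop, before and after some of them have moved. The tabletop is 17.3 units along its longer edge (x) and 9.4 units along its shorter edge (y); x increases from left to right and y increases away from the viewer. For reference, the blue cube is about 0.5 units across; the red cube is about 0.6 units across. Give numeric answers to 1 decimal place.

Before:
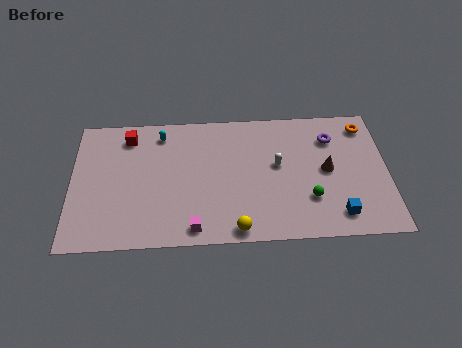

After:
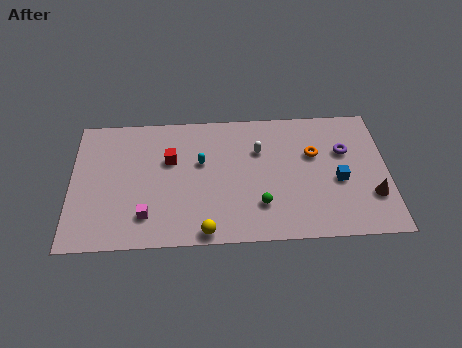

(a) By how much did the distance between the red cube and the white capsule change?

-3.7

They were about 8.6 units apart before and 4.9 after — 3.7 units closer together.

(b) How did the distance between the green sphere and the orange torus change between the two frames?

-1.4

Before: roughly 6.0 units apart; after: 4.6. That's 1.4 units closer together.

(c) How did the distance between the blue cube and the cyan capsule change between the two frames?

-3.8

They were about 11.5 units apart before and 7.7 after — 3.8 units closer together.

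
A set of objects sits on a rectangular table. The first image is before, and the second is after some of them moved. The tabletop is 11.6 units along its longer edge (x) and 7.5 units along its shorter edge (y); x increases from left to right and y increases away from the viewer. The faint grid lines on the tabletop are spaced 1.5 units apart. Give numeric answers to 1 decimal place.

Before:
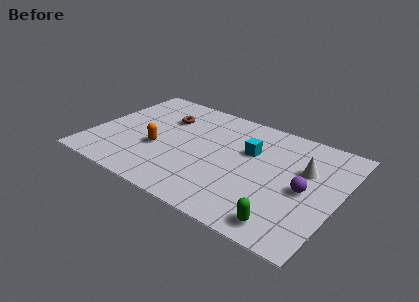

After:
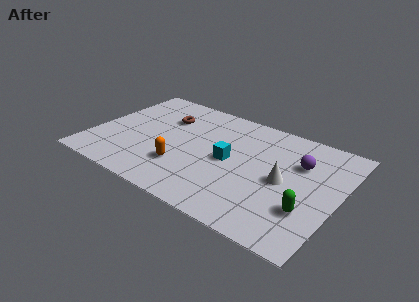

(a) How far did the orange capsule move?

1.5

From (3.2, 2.9) to (4.5, 2.2), the orange capsule covered √(1.3² + 0.7²) ≈ 1.5 units.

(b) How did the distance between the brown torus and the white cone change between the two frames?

-0.6

The distance was about 6.8 in the first image and 6.2 in the second, so they moved 0.6 units closer together.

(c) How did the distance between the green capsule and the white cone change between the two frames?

-2.0

Before: roughly 3.8 units apart; after: 1.8. That's 2.0 units closer together.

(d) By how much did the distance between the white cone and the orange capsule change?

-2.2

Before: roughly 7.0 units apart; after: 4.8. That's 2.2 units closer together.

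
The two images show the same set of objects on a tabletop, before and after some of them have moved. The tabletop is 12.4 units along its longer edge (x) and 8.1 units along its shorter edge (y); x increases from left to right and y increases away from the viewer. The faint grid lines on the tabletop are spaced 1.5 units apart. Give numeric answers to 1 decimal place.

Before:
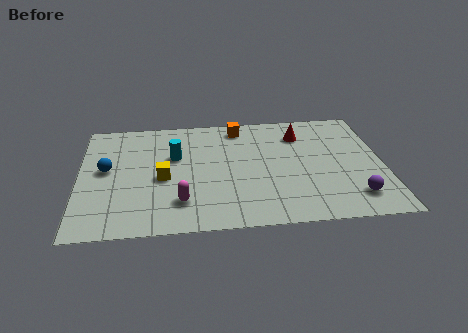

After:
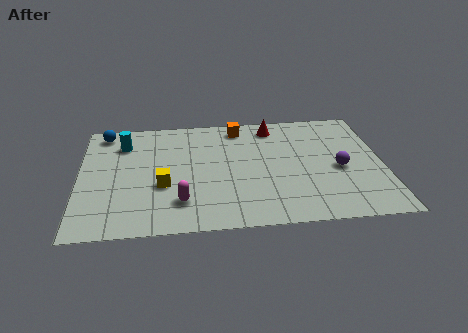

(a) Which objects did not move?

the orange cube and the magenta capsule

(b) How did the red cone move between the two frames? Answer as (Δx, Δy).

(-1.1, 0.7)

From the two frames, the red cone sits at roughly (9.1, 6.2) before and (8.0, 6.9) after.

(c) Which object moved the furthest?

the blue sphere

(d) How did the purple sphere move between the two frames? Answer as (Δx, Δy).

(-0.5, 2.0)

From the two frames, the purple sphere sits at roughly (11.1, 1.6) before and (10.6, 3.6) after.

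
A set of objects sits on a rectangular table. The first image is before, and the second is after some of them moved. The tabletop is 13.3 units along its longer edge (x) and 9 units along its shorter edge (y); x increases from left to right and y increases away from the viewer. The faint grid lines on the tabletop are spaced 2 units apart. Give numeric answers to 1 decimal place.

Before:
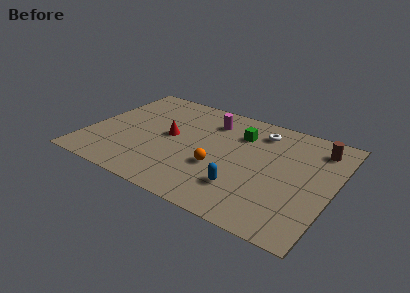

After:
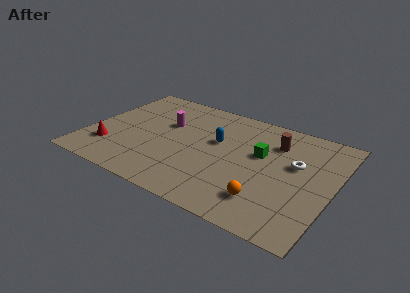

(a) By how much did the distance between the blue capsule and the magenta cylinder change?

-2.4

They were about 5.3 units apart before and 2.9 after — 2.4 units closer together.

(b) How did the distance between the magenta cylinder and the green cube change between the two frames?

+3.6

Before: roughly 1.7 units apart; after: 5.3. That's 3.6 units further apart.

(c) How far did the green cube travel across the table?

1.8

From (8.0, 6.6) to (9.3, 5.4), the green cube covered √(1.3² + 1.2²) ≈ 1.8 units.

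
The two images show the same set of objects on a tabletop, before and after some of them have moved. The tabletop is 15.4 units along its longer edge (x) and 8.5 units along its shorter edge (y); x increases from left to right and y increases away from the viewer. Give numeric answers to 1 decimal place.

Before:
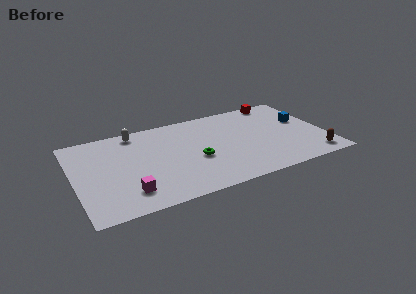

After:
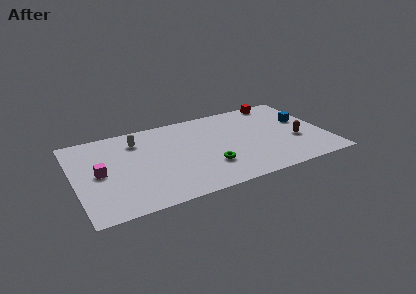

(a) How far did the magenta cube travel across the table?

2.8

The magenta cube was near (3.0, 1.8) before and (1.5, 4.2) after, so it travelled √(1.5² + 2.4²) ≈ 2.8 units.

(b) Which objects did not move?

the blue cube and the red cube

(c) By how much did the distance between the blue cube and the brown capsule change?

-1.9

The distance was about 3.9 in the first image and 2.0 in the second, so they moved 1.9 units closer together.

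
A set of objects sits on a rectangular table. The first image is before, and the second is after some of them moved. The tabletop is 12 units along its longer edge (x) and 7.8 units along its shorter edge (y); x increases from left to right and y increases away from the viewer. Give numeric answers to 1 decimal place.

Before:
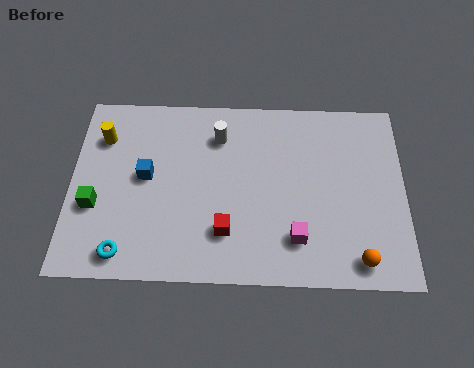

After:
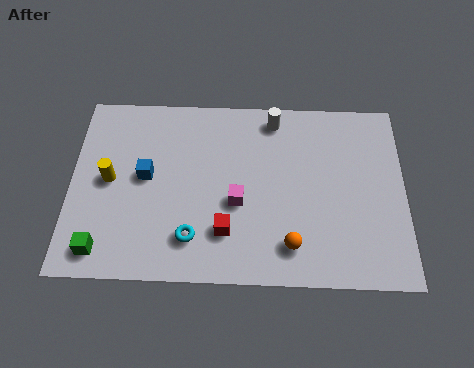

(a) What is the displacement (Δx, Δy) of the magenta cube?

(-2.1, 1.4)

From the two frames, the magenta cube sits at roughly (8.1, 1.8) before and (6.0, 3.2) after.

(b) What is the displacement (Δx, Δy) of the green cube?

(0.3, -1.8)

The green cube was at about (0.9, 2.9) and moved to about (1.2, 1.1).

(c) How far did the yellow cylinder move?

1.8

The yellow cylinder was near (1.1, 5.8) before and (1.4, 4.0) after, so it travelled √(0.3² + 1.8²) ≈ 1.8 units.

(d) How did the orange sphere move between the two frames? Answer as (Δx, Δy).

(-2.4, 0.5)

From the two frames, the orange sphere sits at roughly (10.3, 1.0) before and (7.9, 1.5) after.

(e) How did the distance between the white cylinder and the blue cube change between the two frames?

+2.1

The distance was about 3.2 in the first image and 5.3 in the second, so they moved 2.1 units further apart.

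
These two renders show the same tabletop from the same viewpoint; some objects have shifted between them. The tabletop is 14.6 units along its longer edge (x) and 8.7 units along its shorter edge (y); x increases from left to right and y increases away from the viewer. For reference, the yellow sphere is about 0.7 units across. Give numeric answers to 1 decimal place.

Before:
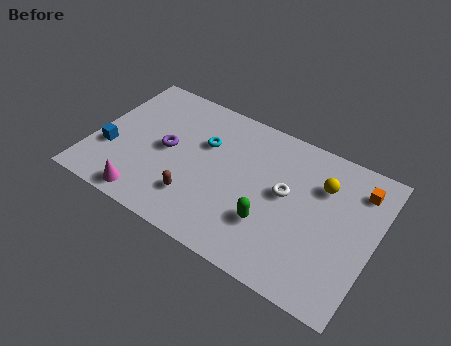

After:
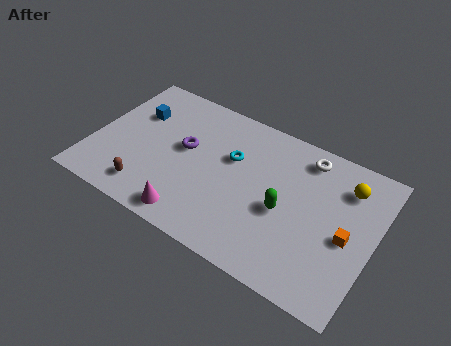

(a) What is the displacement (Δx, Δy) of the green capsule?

(0.6, 1.1)

The green capsule was at about (9.5, 2.7) and moved to about (10.1, 3.8).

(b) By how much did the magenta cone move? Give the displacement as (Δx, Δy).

(2.4, 0.1)

From the two frames, the magenta cone sits at roughly (3.3, 1.0) before and (5.7, 1.1) after.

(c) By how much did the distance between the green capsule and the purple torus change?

-0.4

They were about 5.9 units apart before and 5.5 after — 0.4 units closer together.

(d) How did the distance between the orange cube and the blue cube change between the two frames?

-1.5

The distance was about 13.1 in the first image and 11.6 in the second, so they moved 1.5 units closer together.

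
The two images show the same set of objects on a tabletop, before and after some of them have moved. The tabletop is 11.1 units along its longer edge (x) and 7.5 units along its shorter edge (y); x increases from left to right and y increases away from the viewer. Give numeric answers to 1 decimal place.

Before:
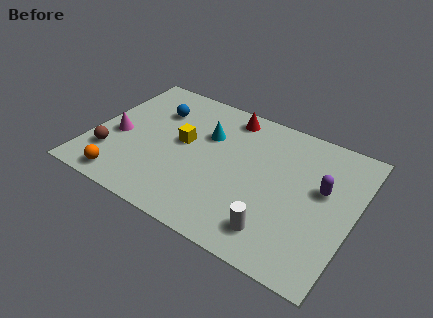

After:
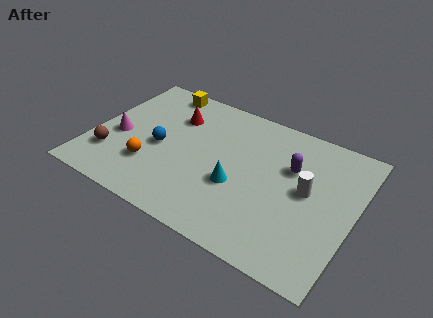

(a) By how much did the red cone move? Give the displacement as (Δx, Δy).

(-2.2, -1.1)

The red cone started near (5.4, 6.5) and ended near (3.2, 5.4).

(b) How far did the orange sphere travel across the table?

1.6

From (1.8, 0.9) to (2.7, 2.2), the orange sphere covered √(0.9² + 1.3²) ≈ 1.6 units.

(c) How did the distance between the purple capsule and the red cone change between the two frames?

+0.3

They were about 4.8 units apart before and 5.1 after — 0.3 units further apart.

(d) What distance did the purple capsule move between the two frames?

1.5

The purple capsule was near (9.7, 4.4) before and (8.3, 4.9) after, so it travelled √(1.4² + 0.5²) ≈ 1.5 units.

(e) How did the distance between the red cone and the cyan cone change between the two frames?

+2.3

The distance was about 1.7 in the first image and 4.0 in the second, so they moved 2.3 units further apart.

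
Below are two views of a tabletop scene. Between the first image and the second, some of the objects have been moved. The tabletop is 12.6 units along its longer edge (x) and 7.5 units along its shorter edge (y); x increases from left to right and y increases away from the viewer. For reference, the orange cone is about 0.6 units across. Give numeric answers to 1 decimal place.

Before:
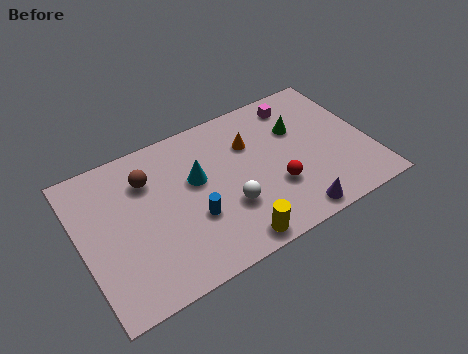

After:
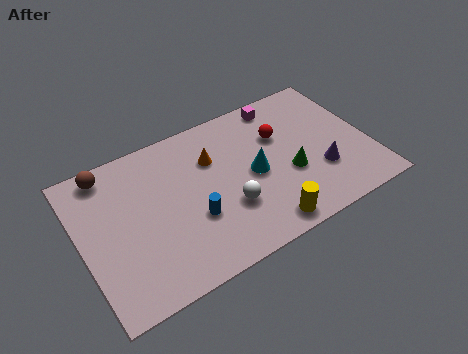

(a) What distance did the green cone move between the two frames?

2.2

The green cone was near (9.7, 5.0) before and (9.0, 2.9) after, so it travelled √(0.7² + 2.1²) ≈ 2.2 units.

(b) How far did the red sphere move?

2.6

The red sphere moved from about (8.3, 2.5) to (8.9, 5.0), a distance of √(0.6² + 2.5²) ≈ 2.6.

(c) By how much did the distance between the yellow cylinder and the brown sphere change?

+2.7

The distance was about 5.6 in the first image and 8.3 in the second, so they moved 2.7 units further apart.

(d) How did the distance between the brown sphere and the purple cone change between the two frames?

+2.4

They were about 7.4 units apart before and 9.8 after — 2.4 units further apart.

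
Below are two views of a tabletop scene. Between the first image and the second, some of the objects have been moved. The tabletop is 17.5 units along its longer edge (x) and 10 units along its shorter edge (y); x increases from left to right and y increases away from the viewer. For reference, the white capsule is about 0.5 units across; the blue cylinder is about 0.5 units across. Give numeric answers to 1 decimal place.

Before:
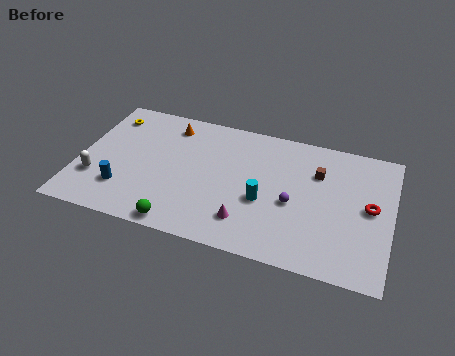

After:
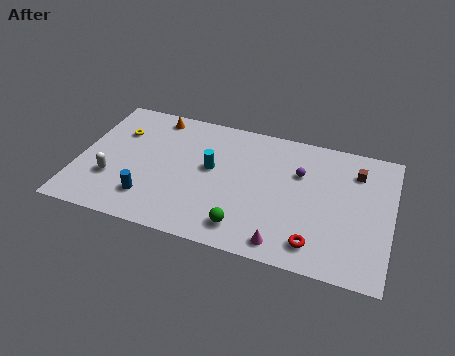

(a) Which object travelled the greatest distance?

the red torus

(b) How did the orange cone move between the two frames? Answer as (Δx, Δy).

(-0.9, 0.5)

The orange cone was at about (4.8, 8.3) and moved to about (3.9, 8.8).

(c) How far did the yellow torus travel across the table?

1.3

The yellow torus was near (1.3, 8.1) before and (2.0, 7.0) after, so it travelled √(0.7² + 1.1²) ≈ 1.3 units.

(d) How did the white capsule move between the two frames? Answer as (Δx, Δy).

(0.9, 0.2)

The white capsule was at about (1.1, 3.0) and moved to about (2.0, 3.2).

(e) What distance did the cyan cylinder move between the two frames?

3.5

The cyan cylinder moved from about (10.5, 4.0) to (7.4, 5.6), a distance of √(3.1² + 1.6²) ≈ 3.5.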